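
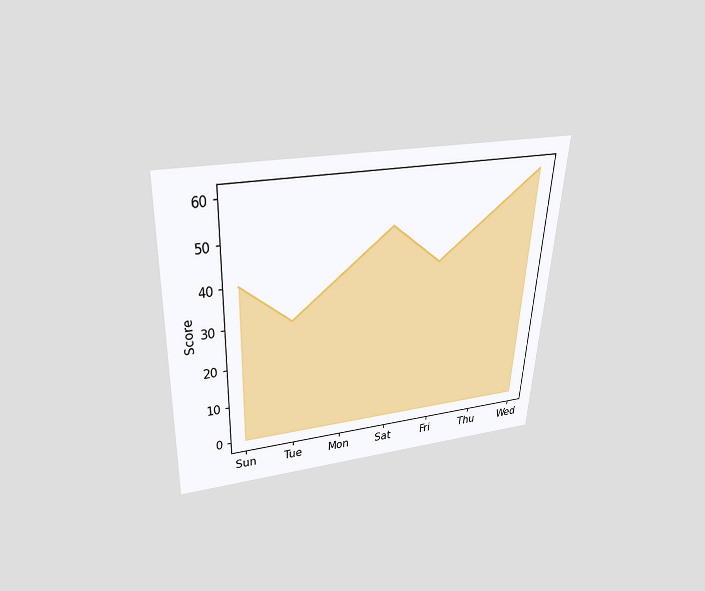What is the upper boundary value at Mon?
The chart is tilted about 3° clockwise and viewed slightly from above. At Mon the upper boundary is at 40.

40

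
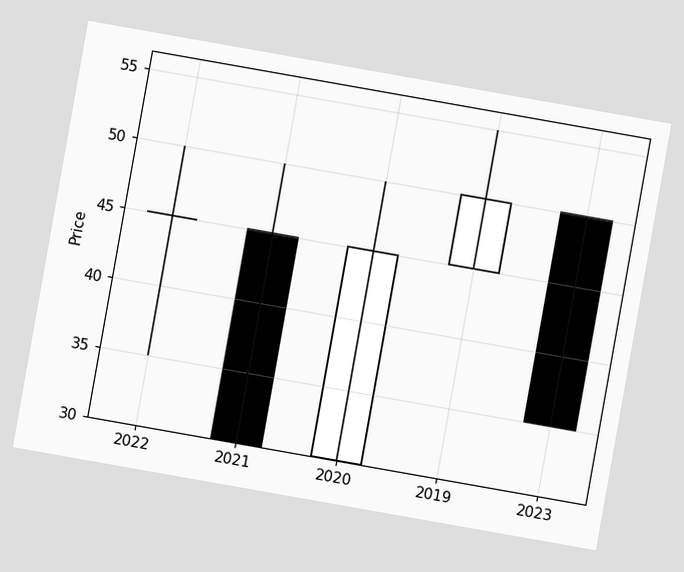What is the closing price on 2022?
45

The chart is tilted about 10° clockwise. The 2022 candle closes at 45.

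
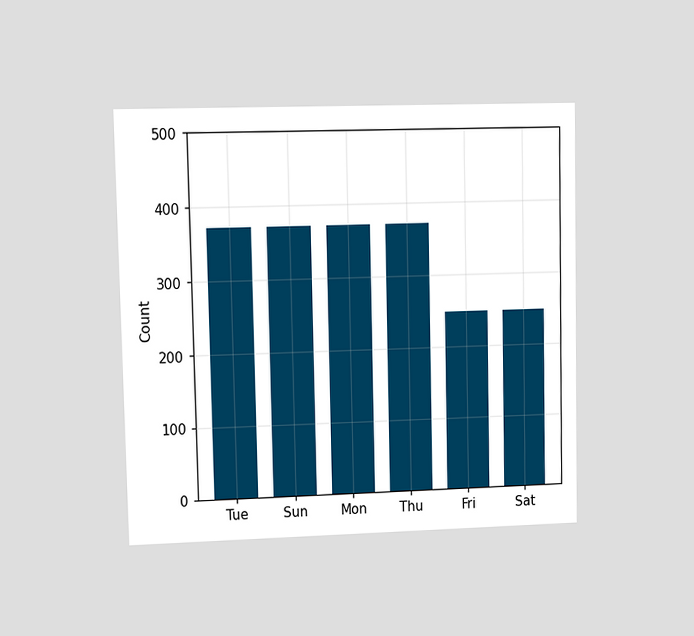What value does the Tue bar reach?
The chart is viewed at a slight angle. Reading along the chart's y-axis, the Tue bar reaches 372.

372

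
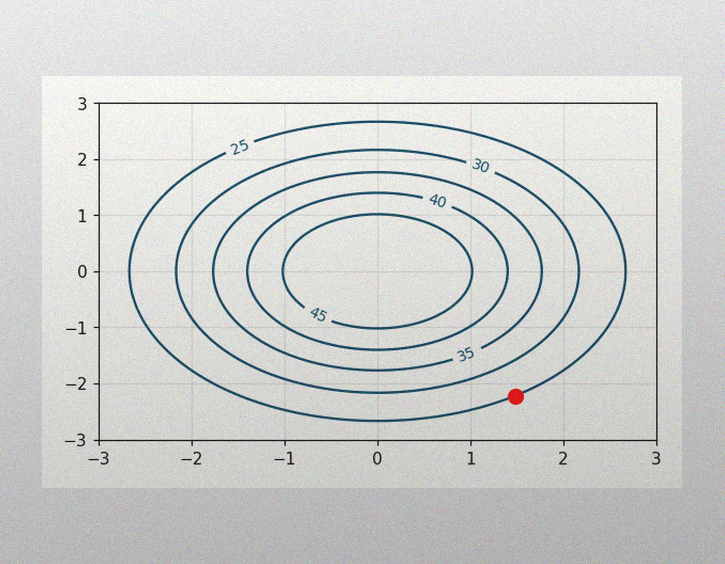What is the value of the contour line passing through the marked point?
The image has some photo noise and uneven lighting. The marked point sits on the contour labelled 25.

25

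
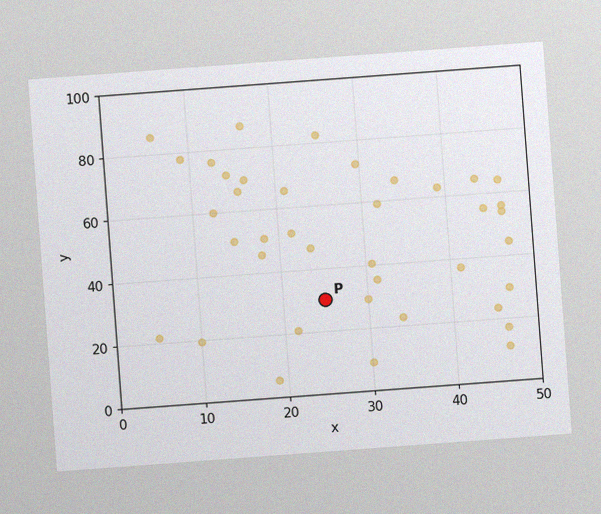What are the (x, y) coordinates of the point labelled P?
The chart is tilted about 4° counter-clockwise, with some photo noise. Following the gridlines from P to each axis, P sits at (25, 30).

(25, 30)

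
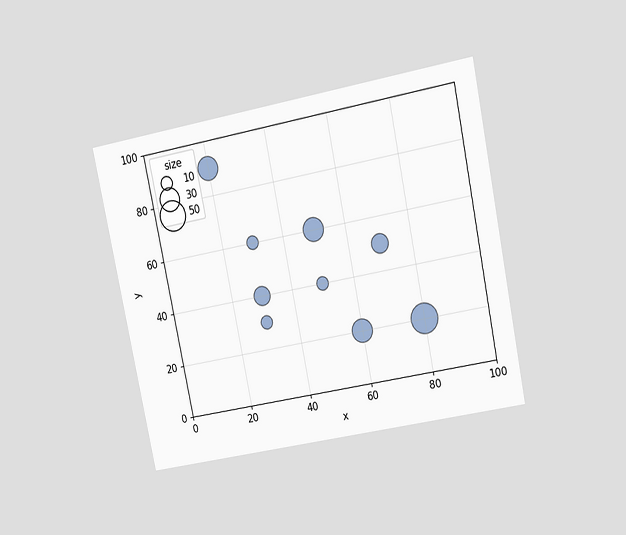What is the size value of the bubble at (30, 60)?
The chart is tilted about 12° counter-clockwise and viewed at a slight angle. Matching the bubble at (30, 60) against the size legend gives 10.

10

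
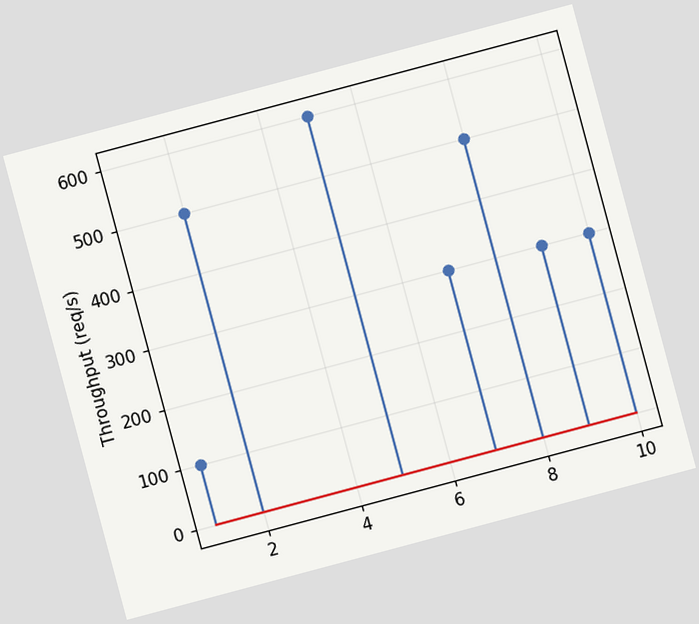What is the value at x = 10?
The chart is tilted about 15° counter-clockwise. The stem at x=10 reaches 300req/s.

300req/s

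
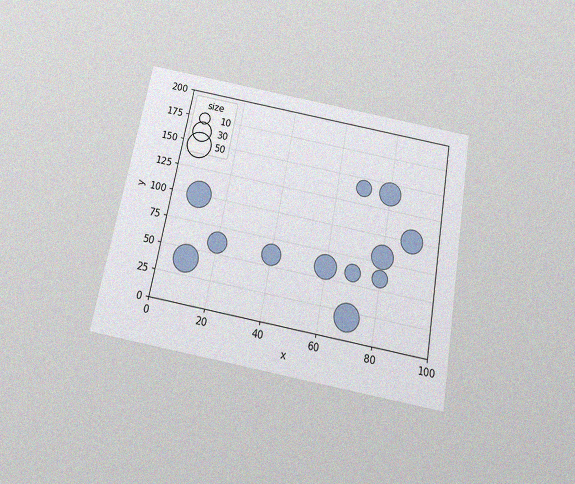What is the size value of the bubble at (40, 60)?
30

The chart is tilted about 10° clockwise and viewed slightly from below, with some photo noise. Matching the bubble at (40, 60) against the size legend gives 30.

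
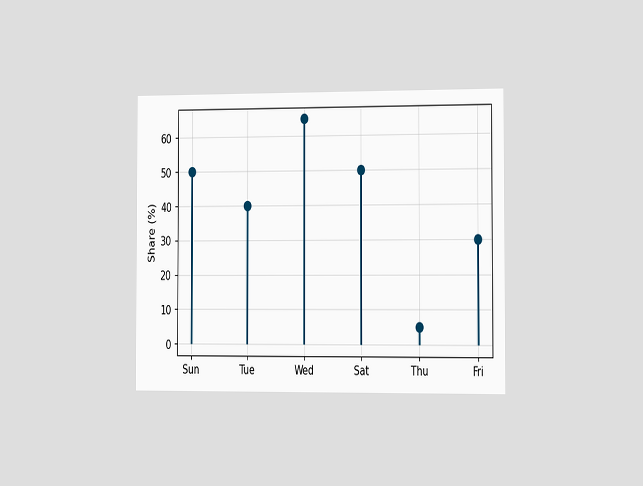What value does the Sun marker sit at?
The chart is viewed slightly from the right. The Sun marker sits at 50%.

50%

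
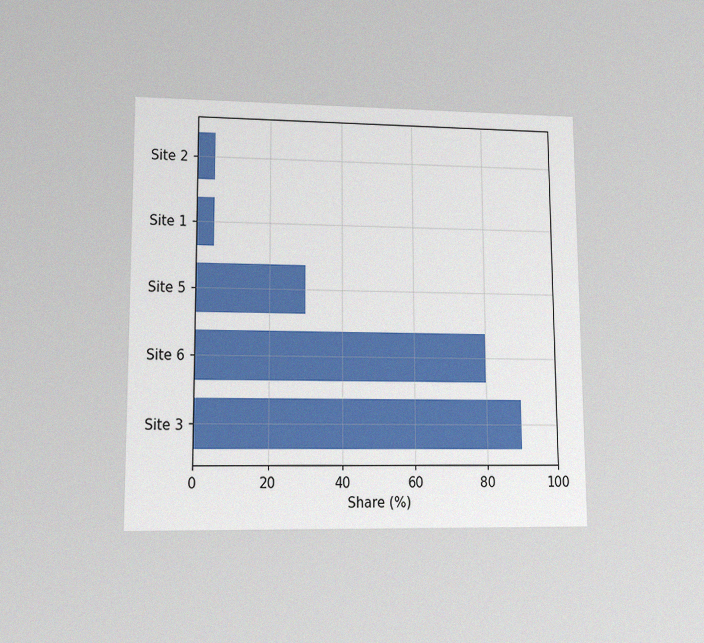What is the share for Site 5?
30%

The chart is viewed at a slight angle, with some photo noise. Reading along the chart's x-axis, the Site 5 bar reaches 30%.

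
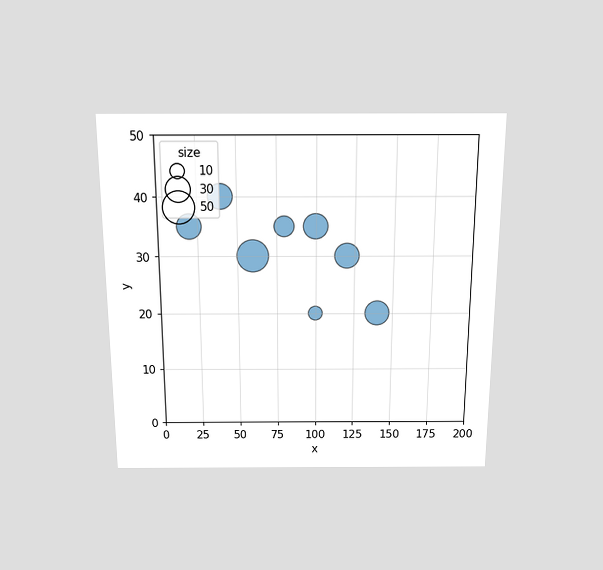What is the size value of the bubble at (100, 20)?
10

The chart is viewed slightly from above. Matching the bubble at (100, 20) against the size legend gives 10.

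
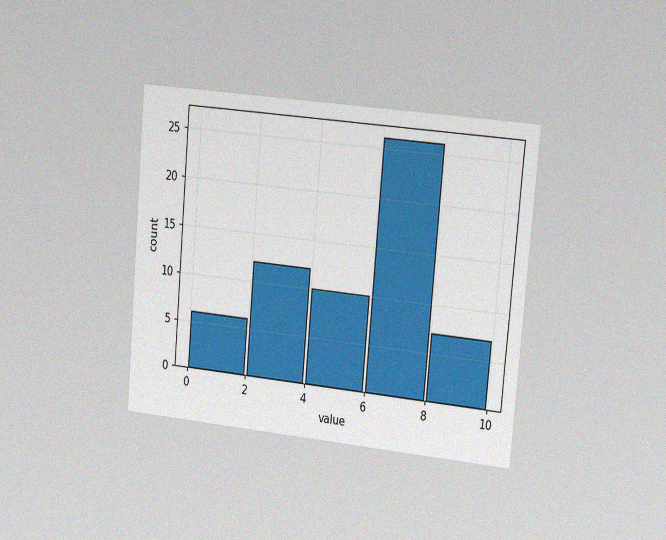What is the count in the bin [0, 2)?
6

The chart is tilted about 5° clockwise and viewed slightly from the right, with some photo noise. The [0, 2) bin has height 6.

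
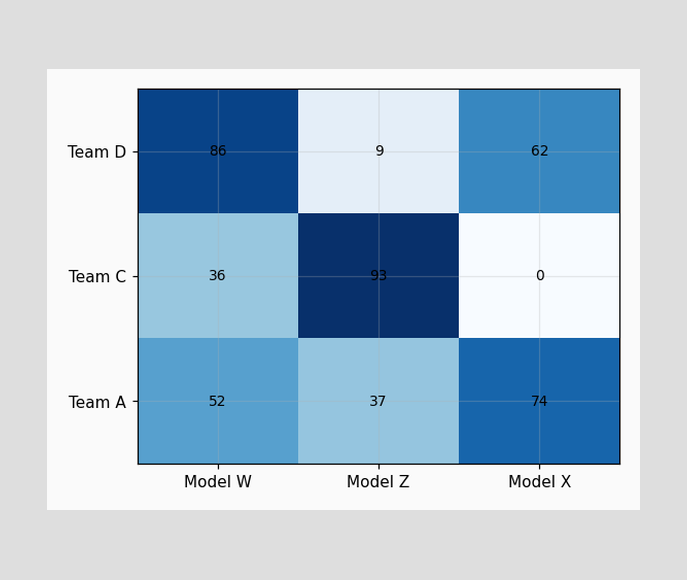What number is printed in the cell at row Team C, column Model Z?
The (Team C, Model Z) cell reads 93.

93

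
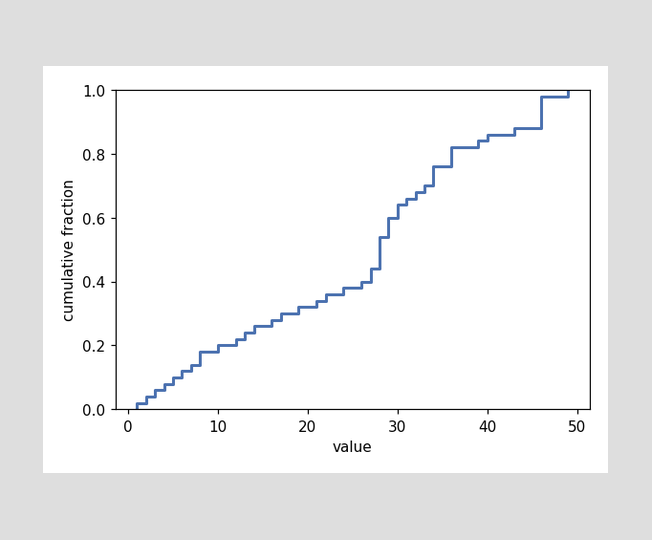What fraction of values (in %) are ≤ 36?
At x=36 the ECDF step is at 82%.

82%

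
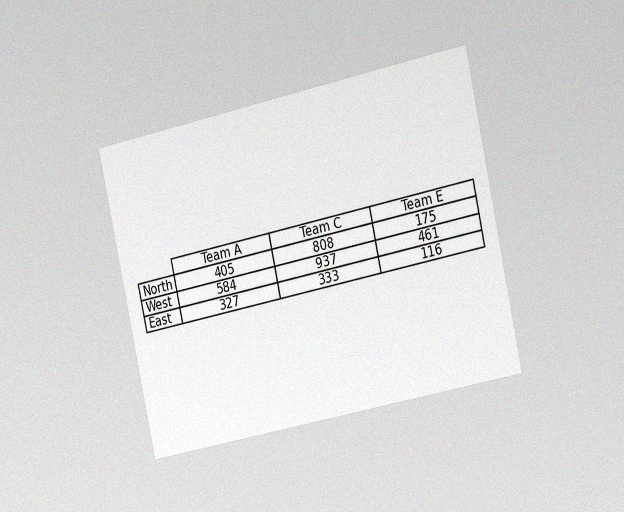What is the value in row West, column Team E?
The chart is tilted about 12° counter-clockwise and viewed slightly from the right, with some photo noise. The (West, Team E) cell reads 461.

461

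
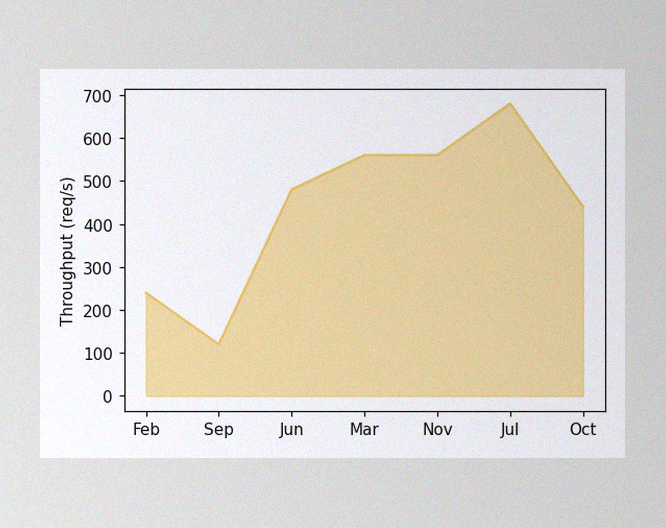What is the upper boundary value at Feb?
240req/s

The image has some photo noise and uneven lighting. At Feb the upper boundary is at 240req/s.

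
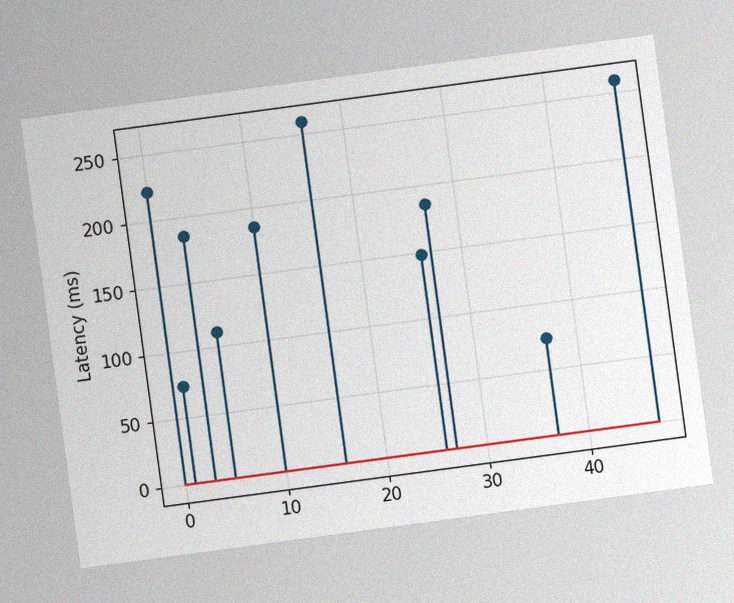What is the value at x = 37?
74ms

The chart is tilted about 8° counter-clockwise, with some photo noise. The stem at x=37 reaches 74ms.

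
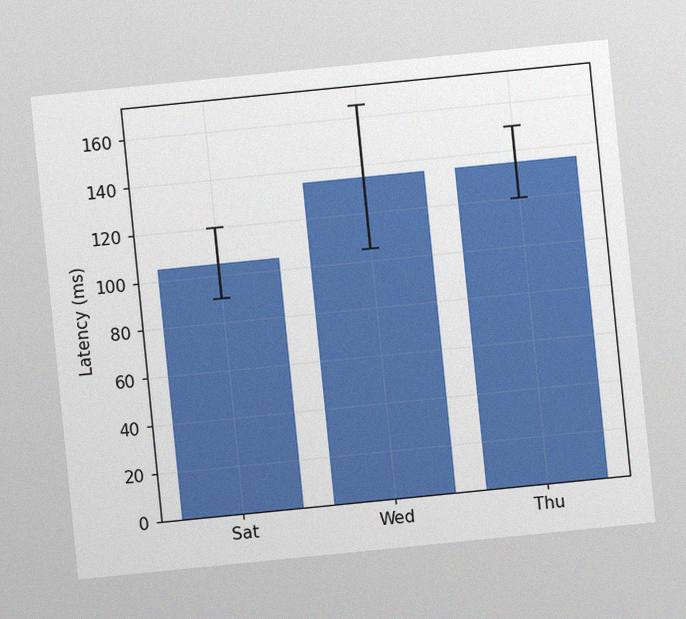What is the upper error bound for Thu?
150ms

The chart is tilted about 6° counter-clockwise, with some photo noise. The Thu bar's upper whisker reaches 150ms.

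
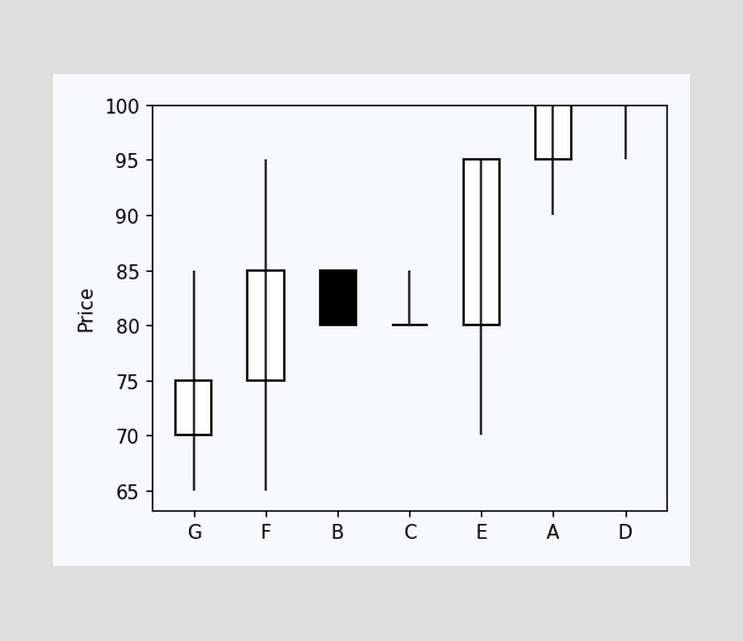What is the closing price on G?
75

The G candle closes at 75.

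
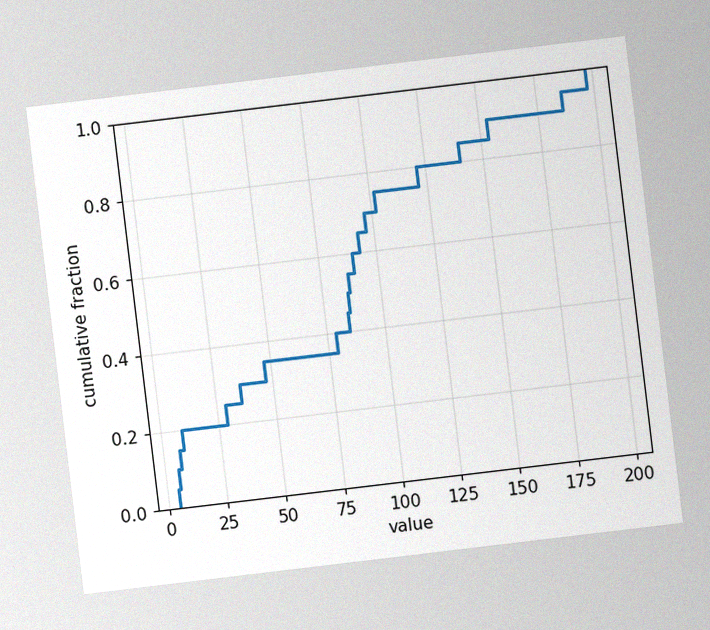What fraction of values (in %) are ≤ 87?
55%

The chart is tilted about 7° counter-clockwise, with some photo noise. At x=87 the ECDF step is at 55%.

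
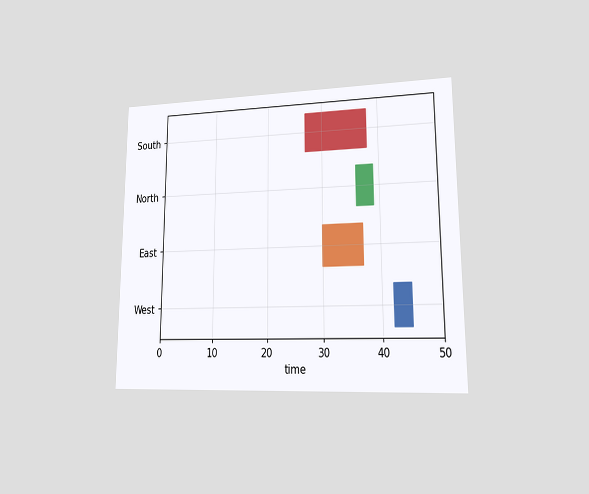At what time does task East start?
The chart is viewed at a slight angle. The East bar begins at t=30.

30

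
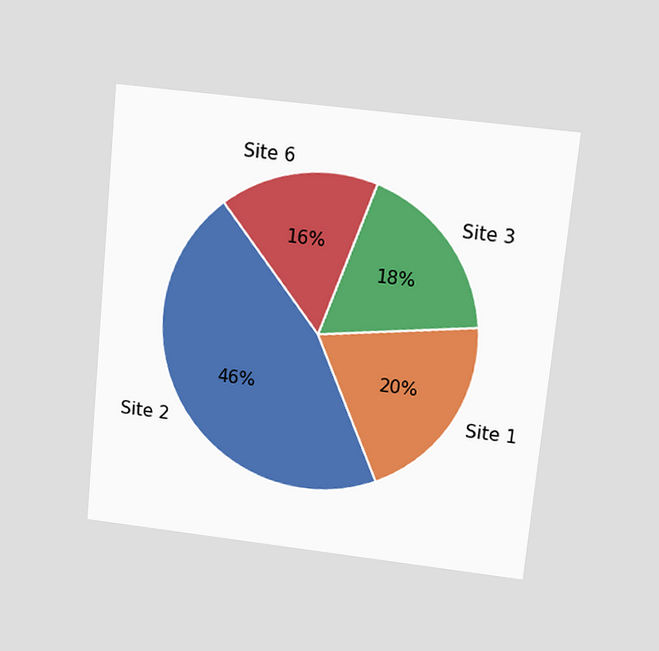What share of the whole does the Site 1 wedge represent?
The chart is tilted about 6° clockwise and viewed slightly from above. The Site 1 slice takes up 20% of the pie.

20%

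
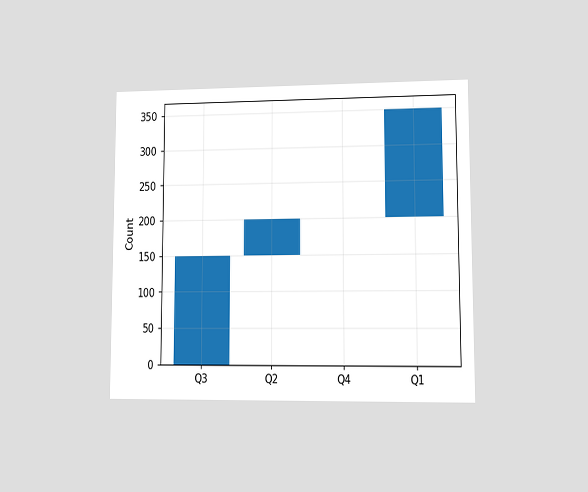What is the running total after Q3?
The chart is viewed at a slight angle. After Q3 the running total reaches 150.

150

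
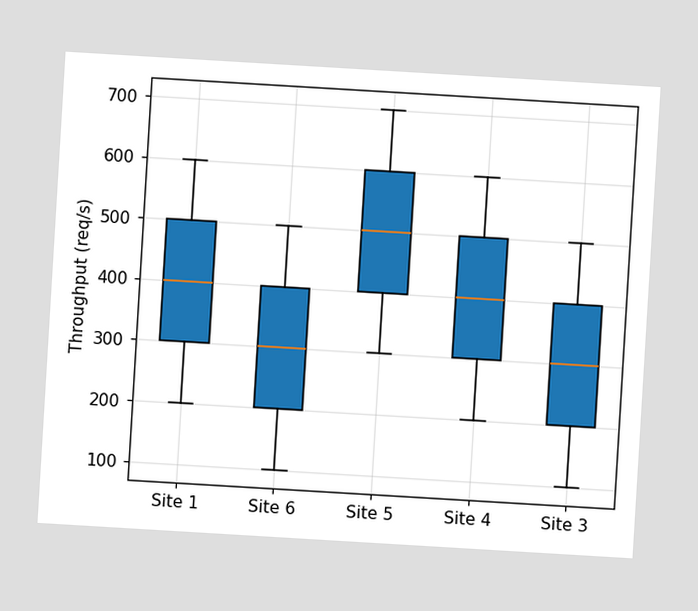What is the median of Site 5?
The chart is tilted about 3° clockwise. The median line in the Site 5 box sits at 500req/s.

500req/s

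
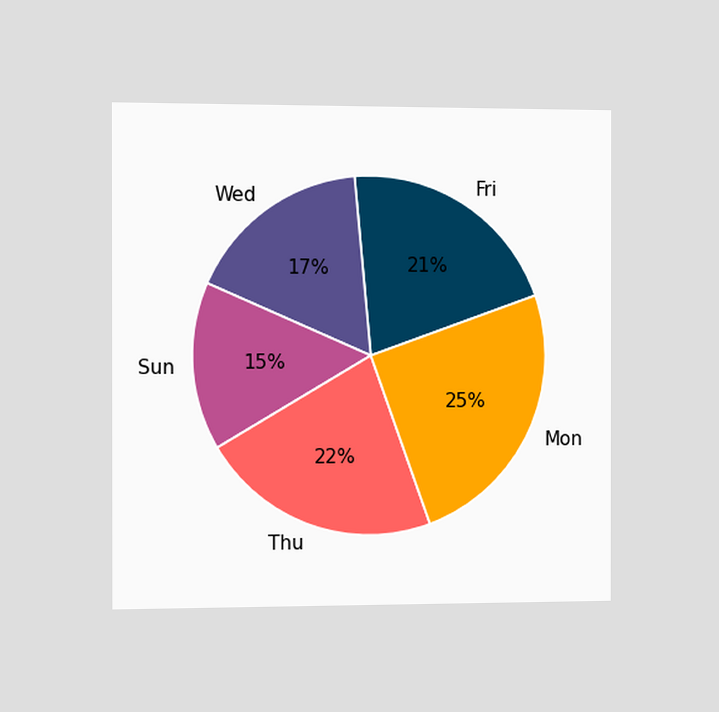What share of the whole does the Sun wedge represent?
15%

The chart is viewed slightly from the left. The Sun slice takes up 15% of the pie.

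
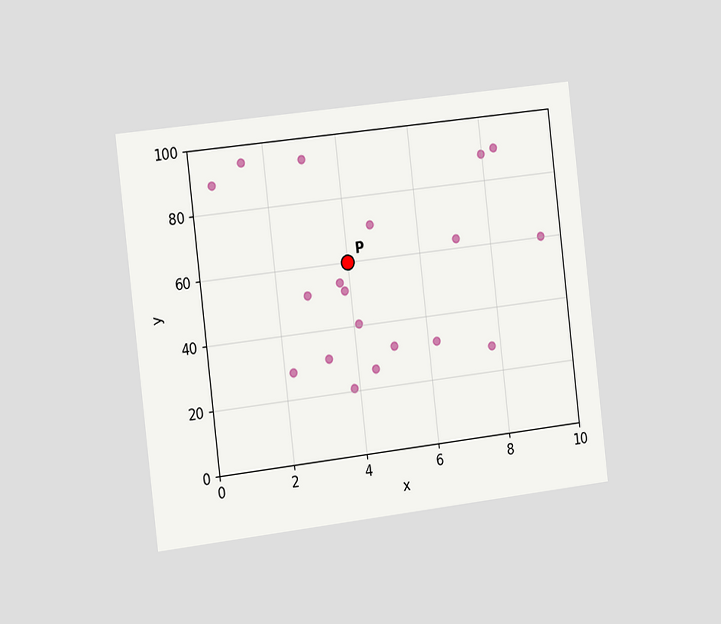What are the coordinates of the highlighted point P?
(4, 60)

The chart is tilted about 7° counter-clockwise and viewed slightly from the left. Following the gridlines from P to each axis, P sits at (4, 60).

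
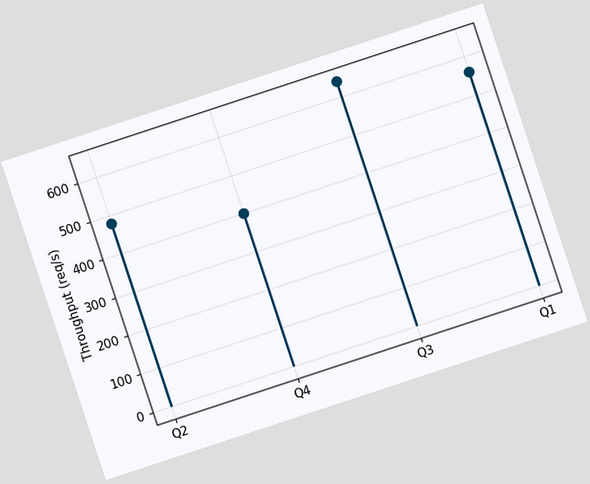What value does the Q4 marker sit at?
The chart is tilted about 18° counter-clockwise. The Q4 marker sits at 400req/s.

400req/s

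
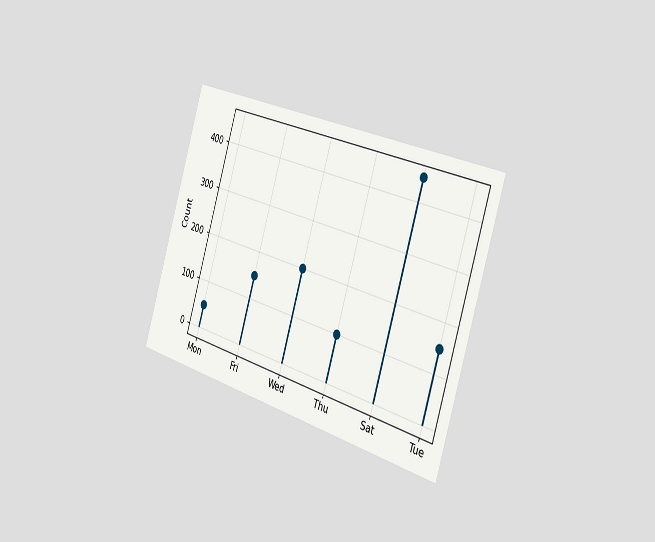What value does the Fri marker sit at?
The chart is tilted about 17° clockwise and viewed slightly from the right. The Fri marker sits at 150.

150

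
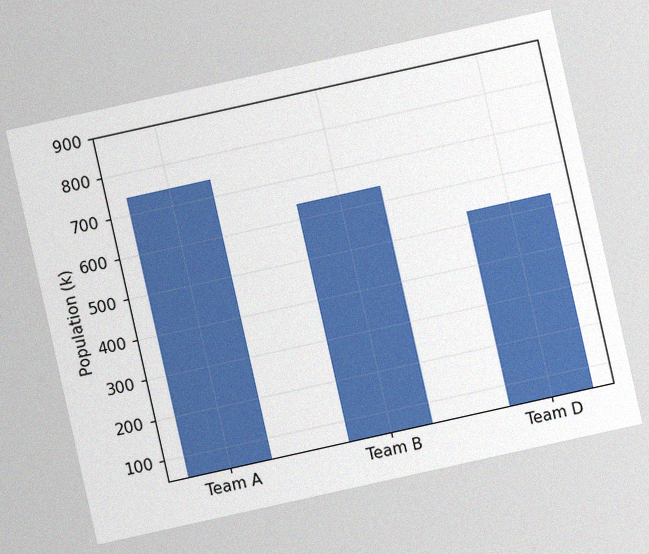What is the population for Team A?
The chart is tilted about 13° counter-clockwise, with some photo noise. Reading along the chart's y-axis, the Team A bar reaches 742k.

742k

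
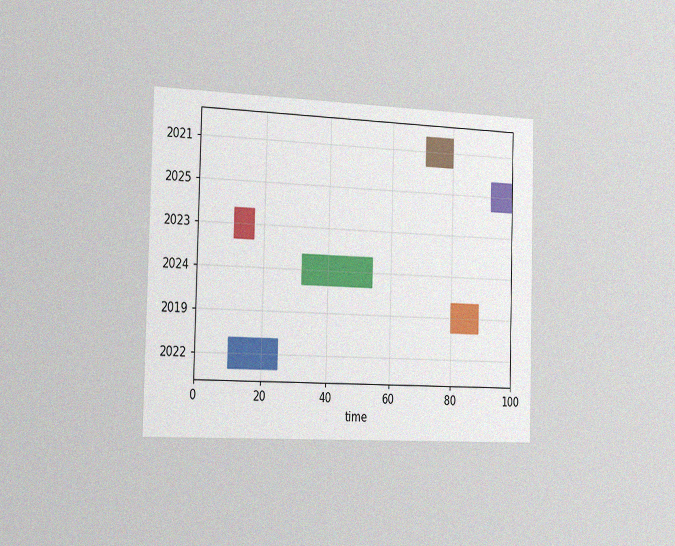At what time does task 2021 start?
71

The chart is viewed slightly from the left, with some photo noise. The 2021 bar begins at t=71.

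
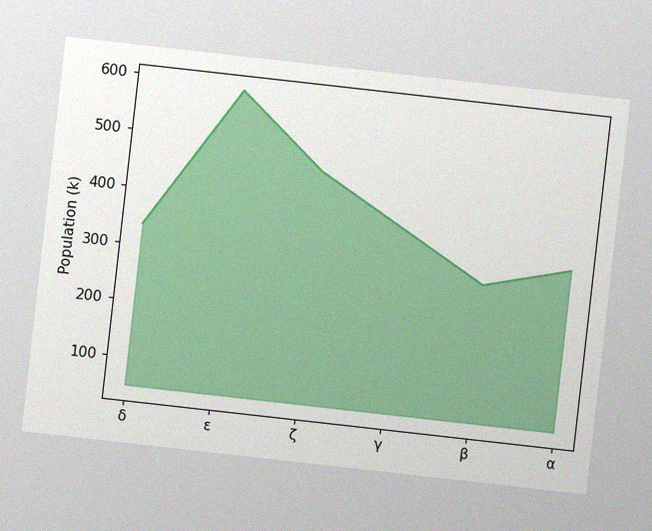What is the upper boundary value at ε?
588k

The chart is tilted about 6° clockwise, with some photo noise. At ε the upper boundary is at 588k.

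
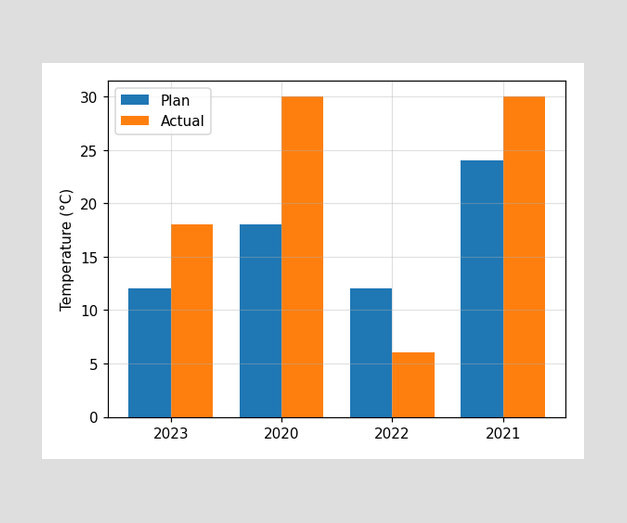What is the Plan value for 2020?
The Plan bar at 2020 reaches 18°C on the y-axis.

18°C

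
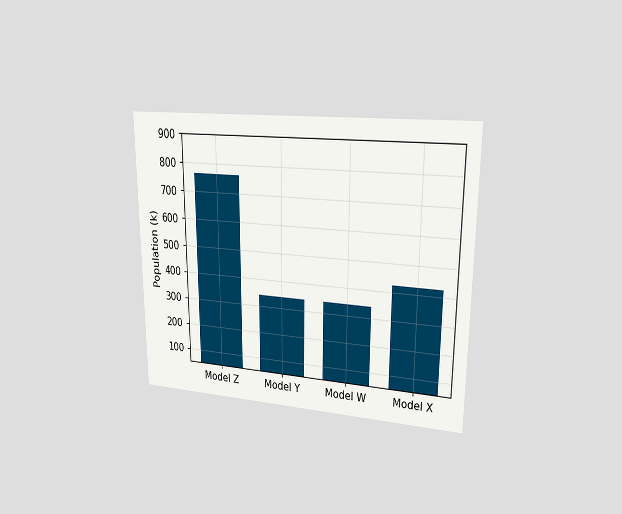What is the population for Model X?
425k

The chart is viewed at a slight angle. Reading along the chart's y-axis, the Model X bar reaches 425k.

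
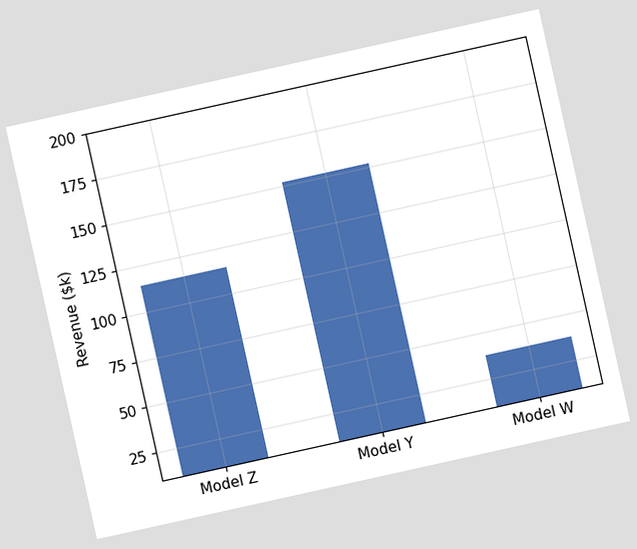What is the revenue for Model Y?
$152k

The chart is tilted about 12° counter-clockwise. Reading along the chart's y-axis, the Model Y bar reaches $152k.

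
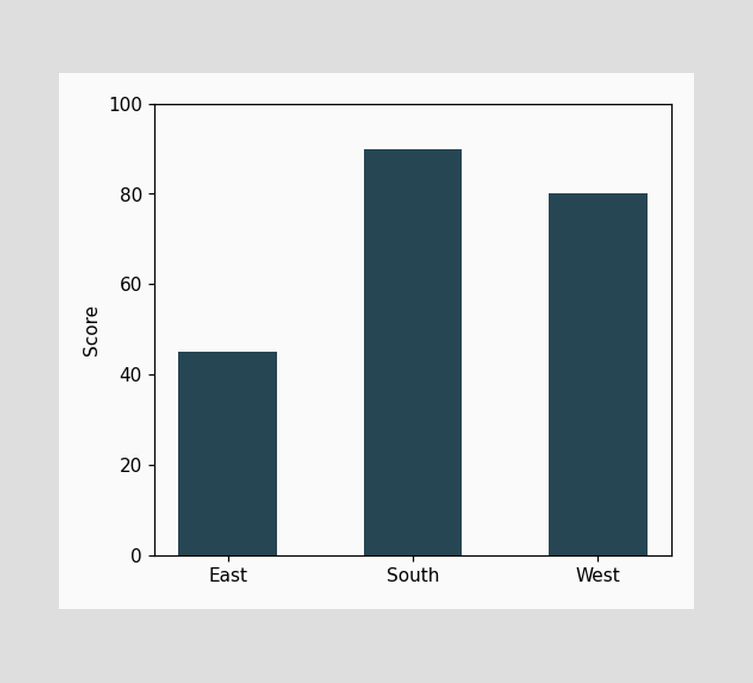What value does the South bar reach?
Reading along the chart's y-axis, the South bar reaches 90.

90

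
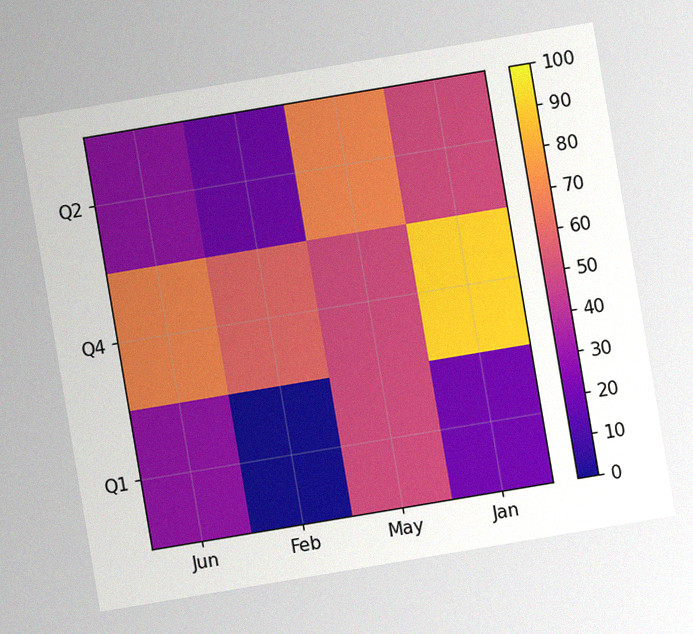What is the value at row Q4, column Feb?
60

The chart is tilted about 10° counter-clockwise, with some photo noise. Matching cell (Q4, Feb) against the colorbar gives 60.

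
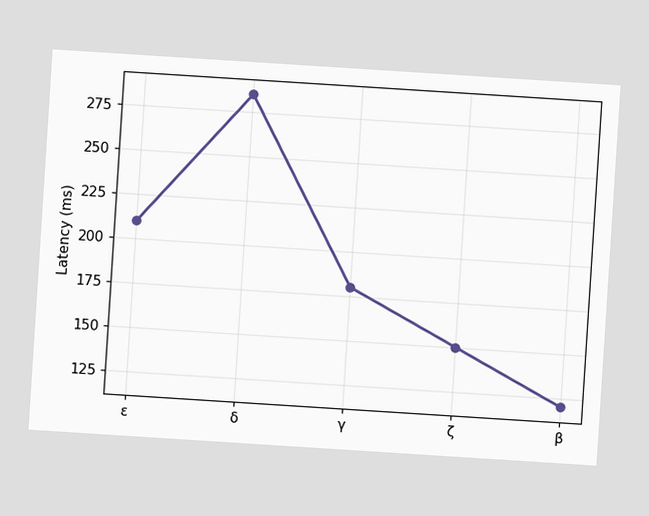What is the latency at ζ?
150ms

The chart is tilted about 4° clockwise. At ζ, the line is at 150ms.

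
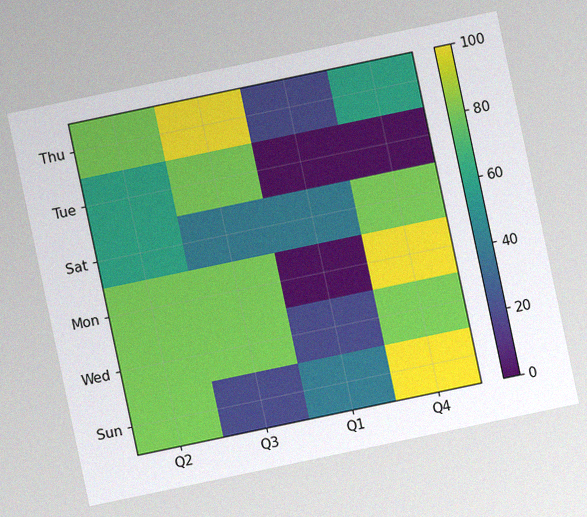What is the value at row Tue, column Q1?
The chart is tilted about 12° counter-clockwise, with some photo noise. Matching cell (Tue, Q1) against the colorbar gives 0.

0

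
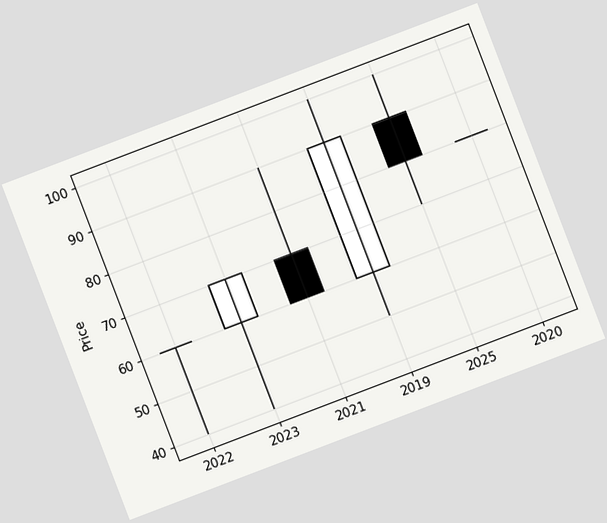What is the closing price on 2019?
The chart is tilted about 21° counter-clockwise. The 2019 candle closes at 90.

90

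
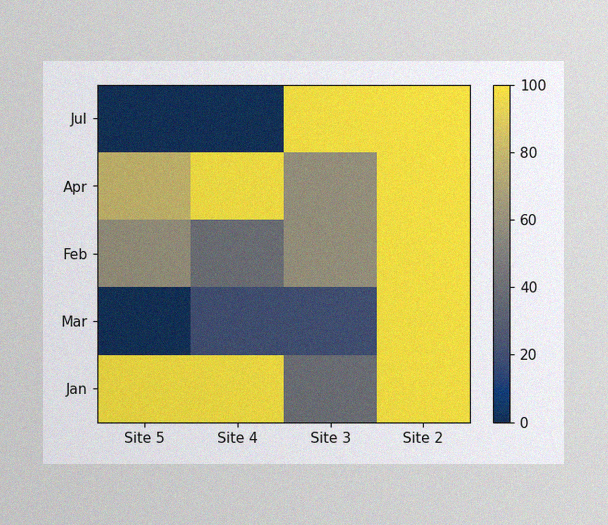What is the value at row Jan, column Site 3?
40

The image has some photo noise and uneven lighting. Matching cell (Jan, Site 3) against the colorbar gives 40.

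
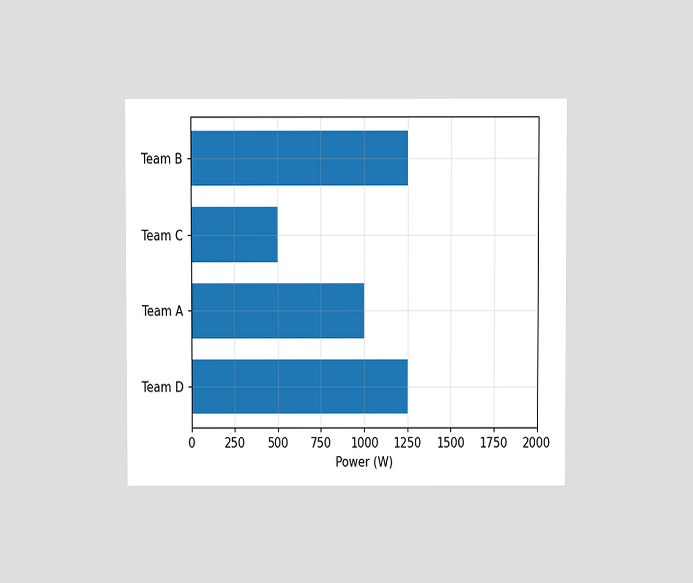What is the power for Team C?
The chart is viewed at a slight angle. Reading along the chart's x-axis, the Team C bar reaches 500W.

500W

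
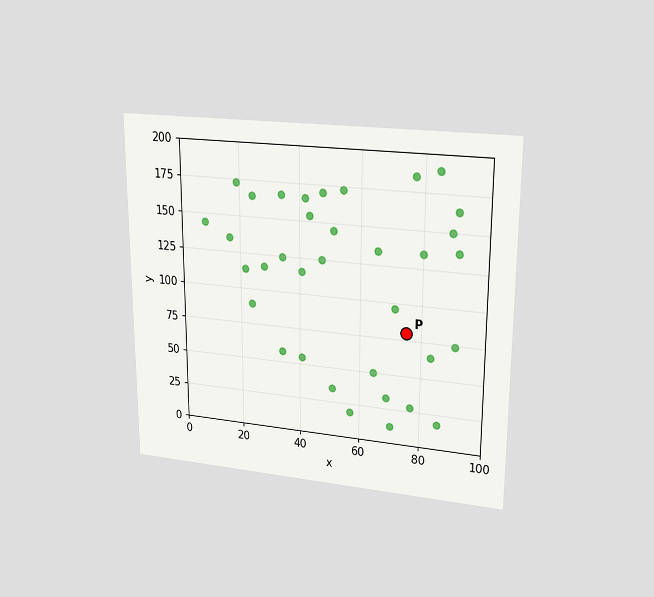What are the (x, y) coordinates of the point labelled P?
(75, 80)

The chart is viewed at a slight angle. Following the gridlines from P to each axis, P sits at (75, 80).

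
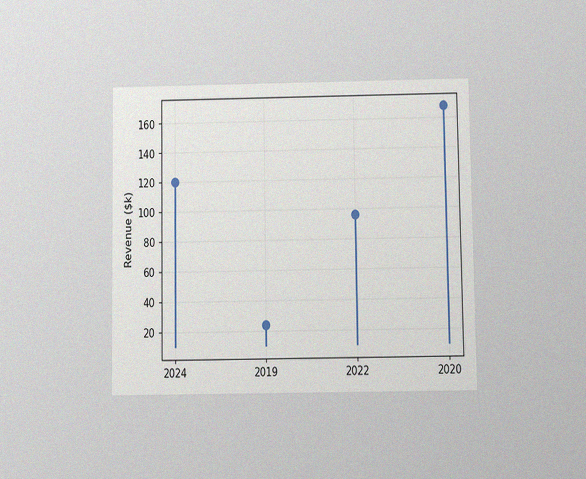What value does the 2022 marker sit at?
$96k

The chart is viewed at a slight angle, with some photo noise. The 2022 marker sits at $96k.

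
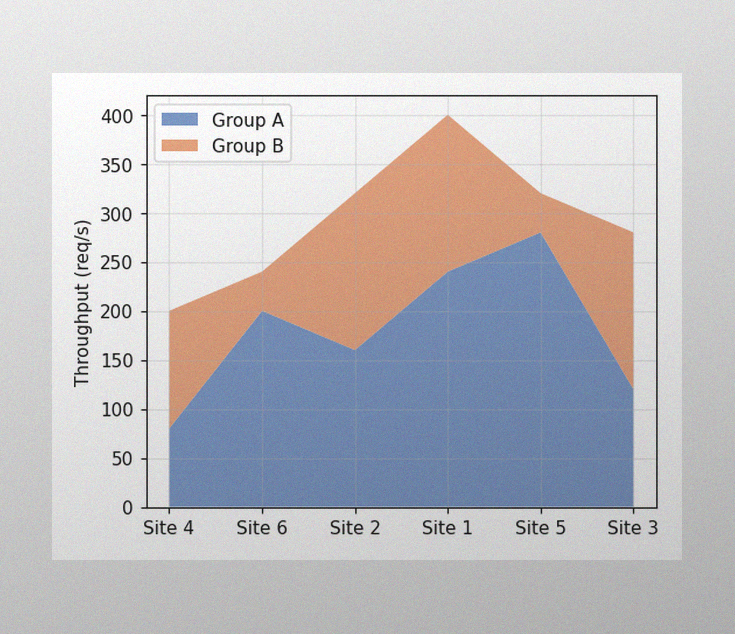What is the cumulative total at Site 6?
240req/s

The image has some photo noise and uneven lighting. The stacked total at Site 6 reaches 240req/s.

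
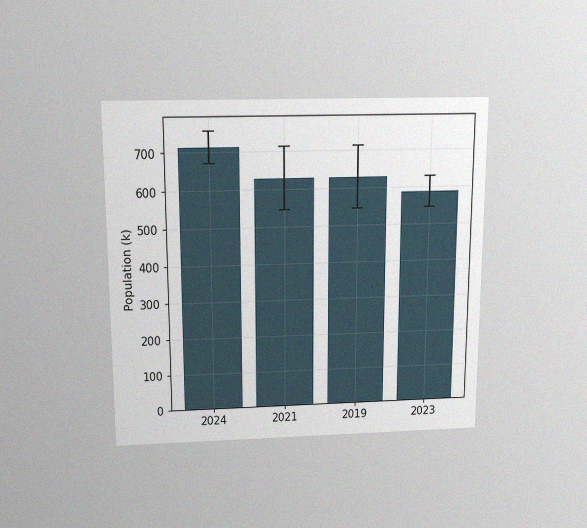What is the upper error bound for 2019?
The chart is viewed slightly from above, with some photo noise. The 2019 bar's upper whisker reaches 714k.

714k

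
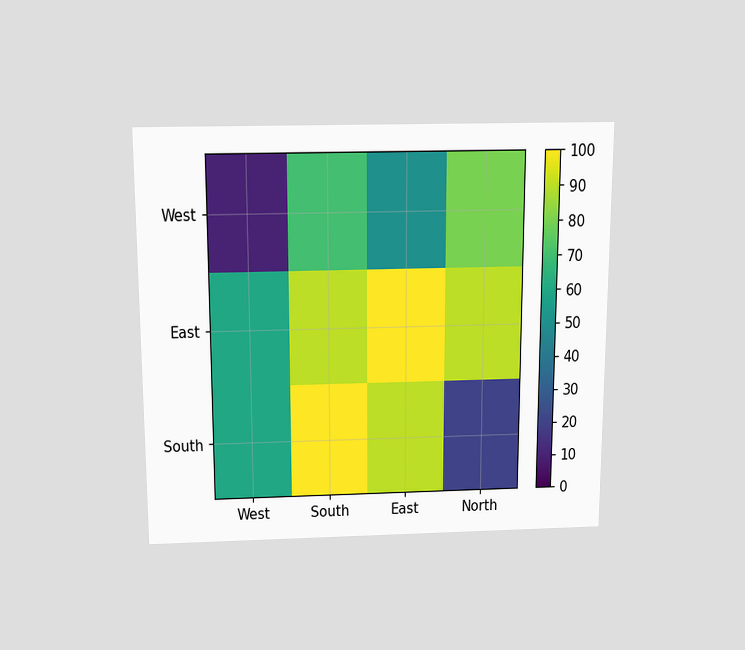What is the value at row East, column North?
90

The chart is viewed slightly from above. Matching cell (East, North) against the colorbar gives 90.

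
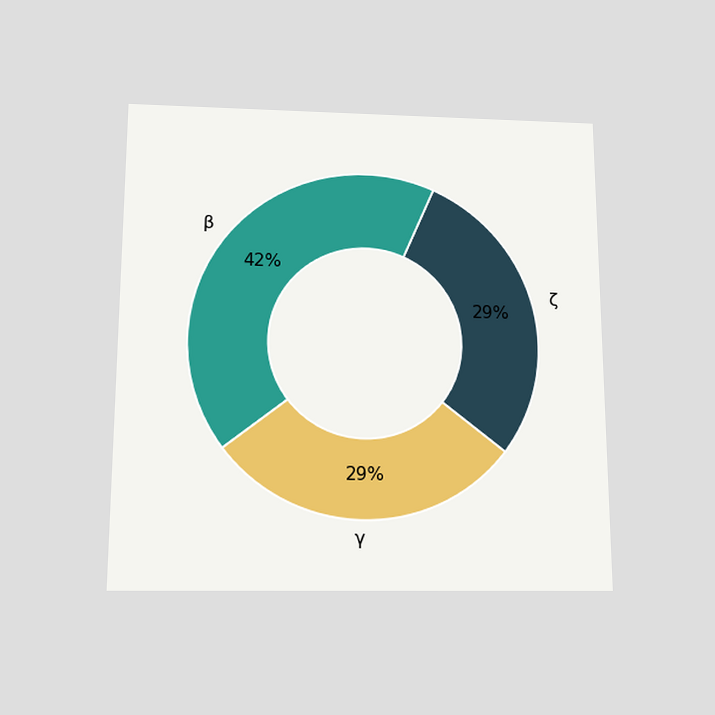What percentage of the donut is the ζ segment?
The chart is viewed slightly from below. The ζ segment takes up 29% of the ring.

29%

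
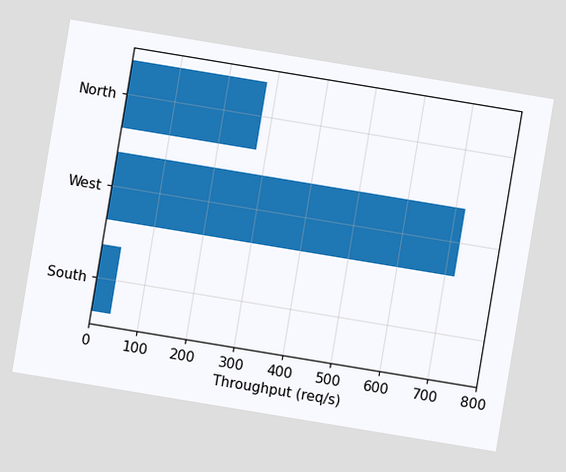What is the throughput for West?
720req/s

The chart is tilted about 9° clockwise. Reading along the chart's x-axis, the West bar reaches 720req/s.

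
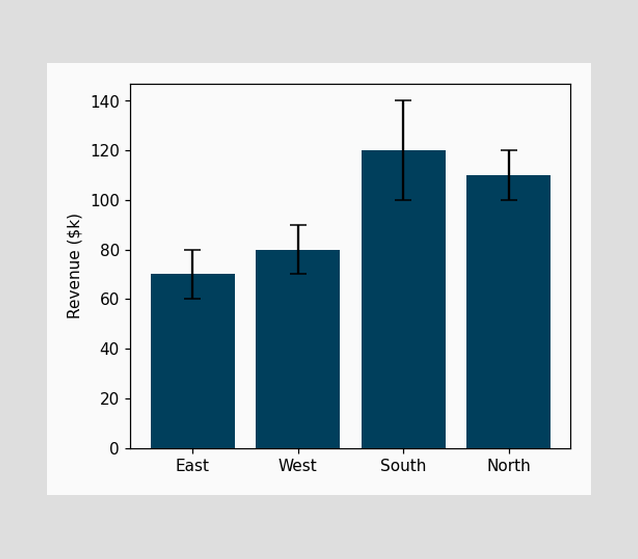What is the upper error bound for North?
$120k

The North bar's upper whisker reaches $120k.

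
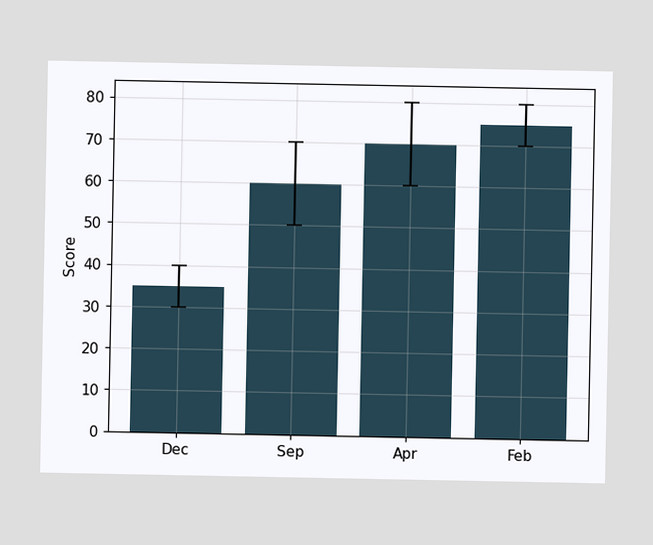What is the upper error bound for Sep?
The Sep bar's upper whisker reaches 70.

70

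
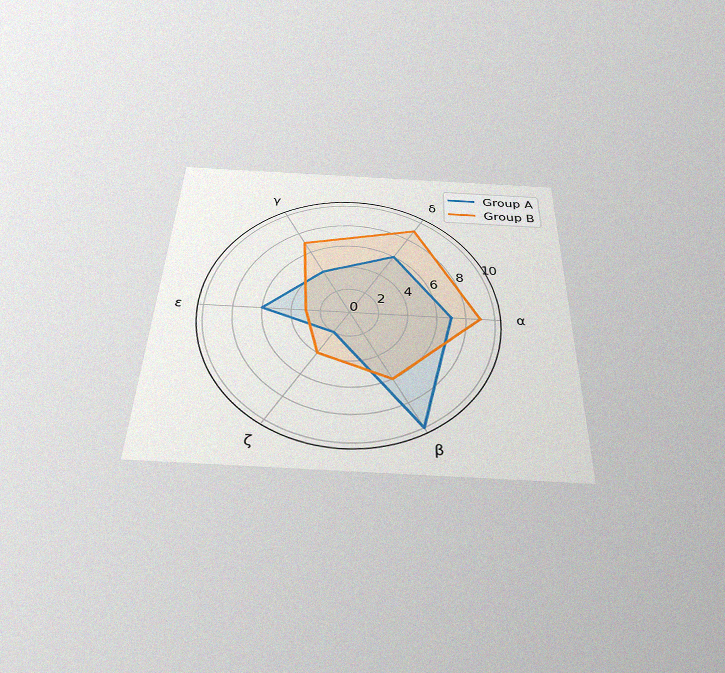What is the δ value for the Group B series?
The chart is viewed slightly from below, with some photo noise. On the δ axis, Group B reaches 9.

9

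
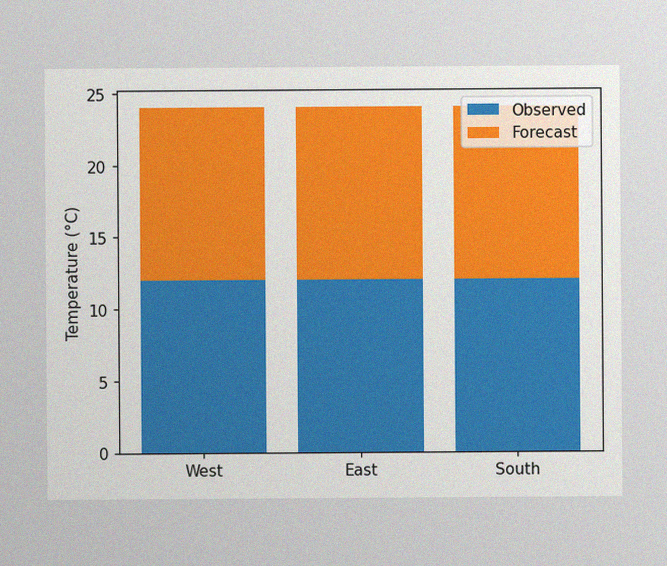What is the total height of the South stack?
The image has some photo noise and uneven lighting. The South stack's top reaches 24°C on the y-axis.

24°C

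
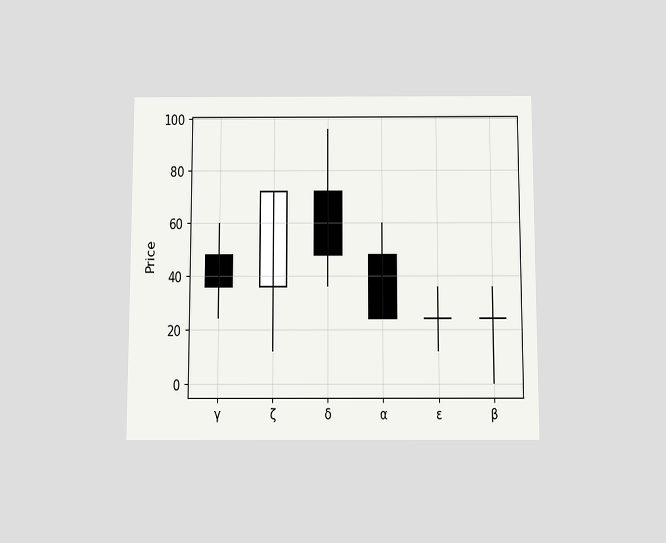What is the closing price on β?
24

The chart is viewed slightly from below. The β candle closes at 24.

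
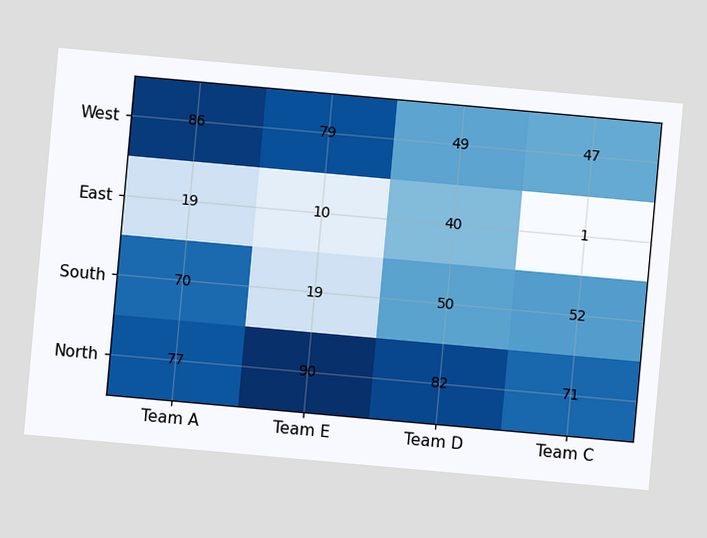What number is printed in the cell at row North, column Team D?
82

The chart is tilted about 5° clockwise. The (North, Team D) cell reads 82.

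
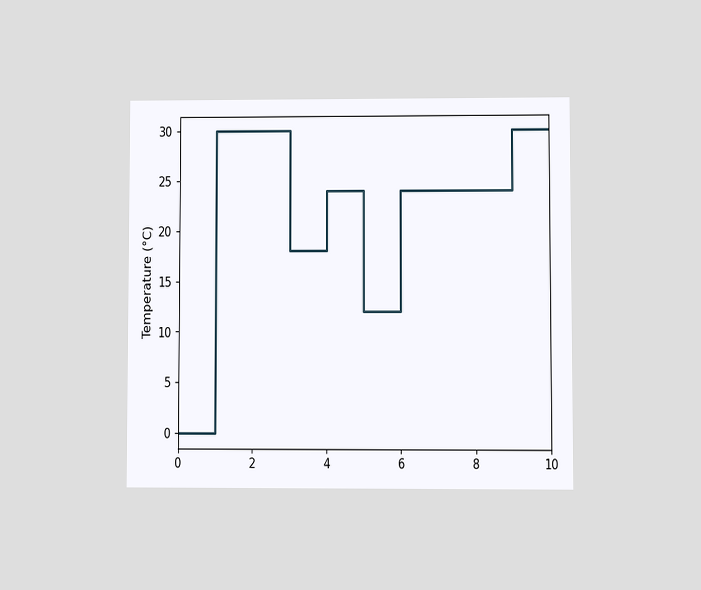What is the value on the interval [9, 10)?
The chart is viewed at a slight angle. On [9, 10) the step sits at 30°C.

30°C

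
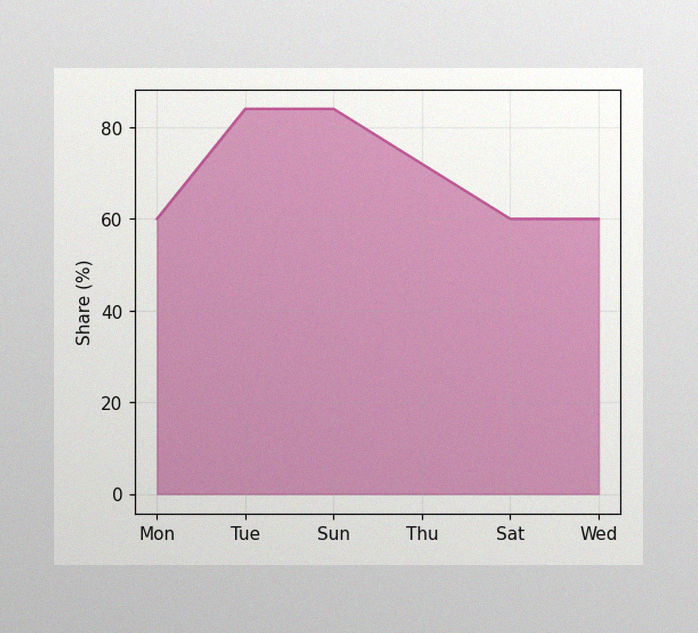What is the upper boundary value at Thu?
72%

The image has some photo noise and uneven lighting. At Thu the upper boundary is at 72%.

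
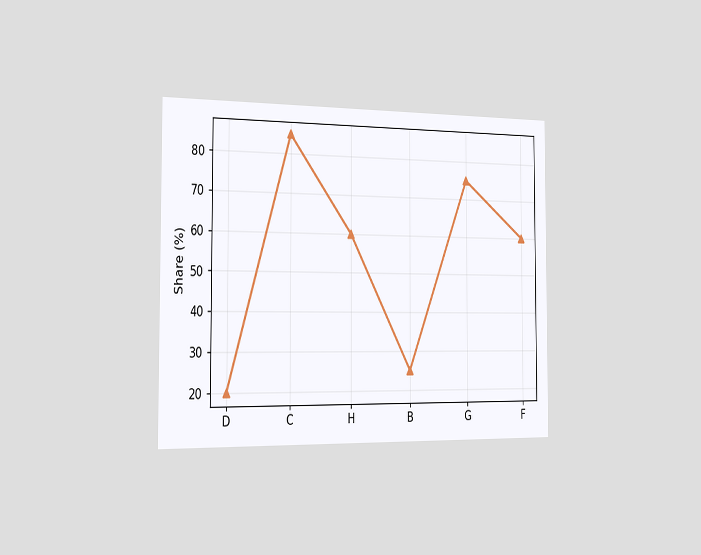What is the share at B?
The chart is viewed slightly from the left. At B, the line is at 25%.

25%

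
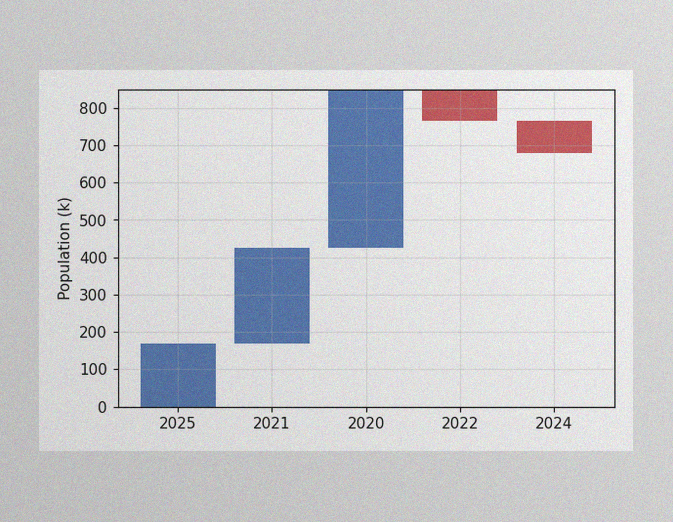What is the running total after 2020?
The image has some photo noise and uneven lighting. After 2020 the running total reaches 850k.

850k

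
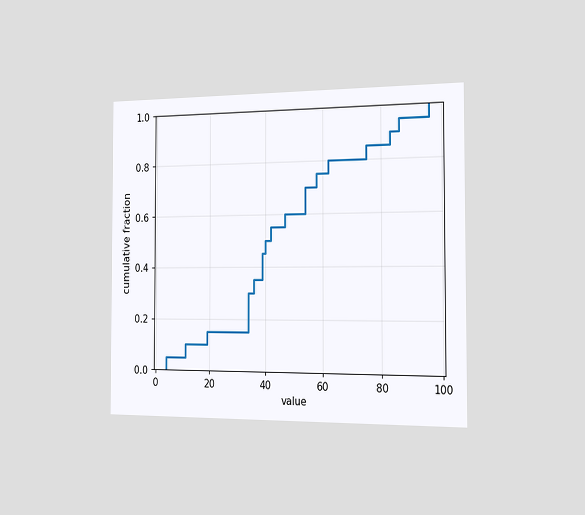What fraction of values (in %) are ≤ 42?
The chart is viewed slightly from the right. At x=42 the ECDF step is at 55%.

55%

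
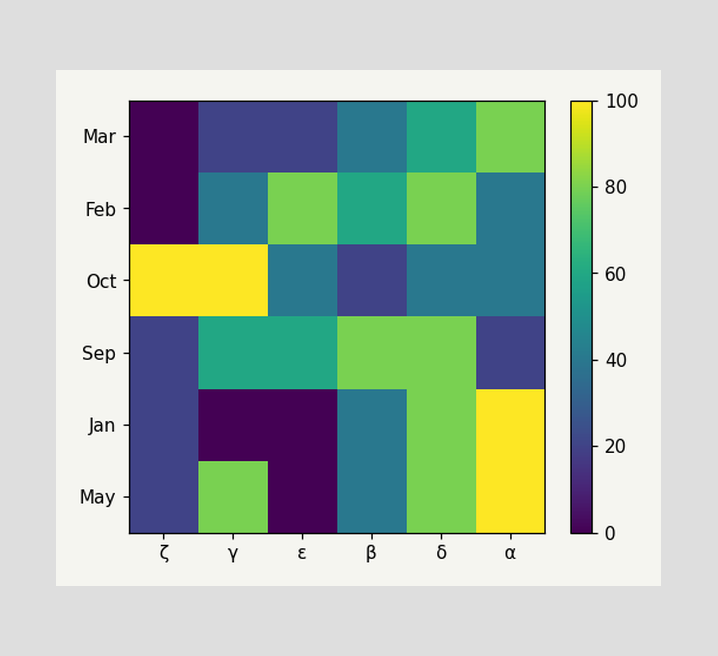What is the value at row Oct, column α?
40

Matching cell (Oct, α) against the colorbar gives 40.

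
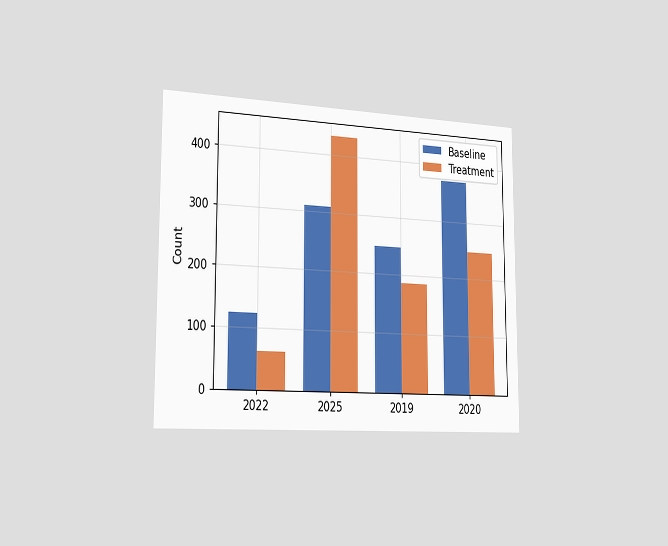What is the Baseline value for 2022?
The chart is viewed slightly from the left. The Baseline bar at 2022 reaches 124 on the y-axis.

124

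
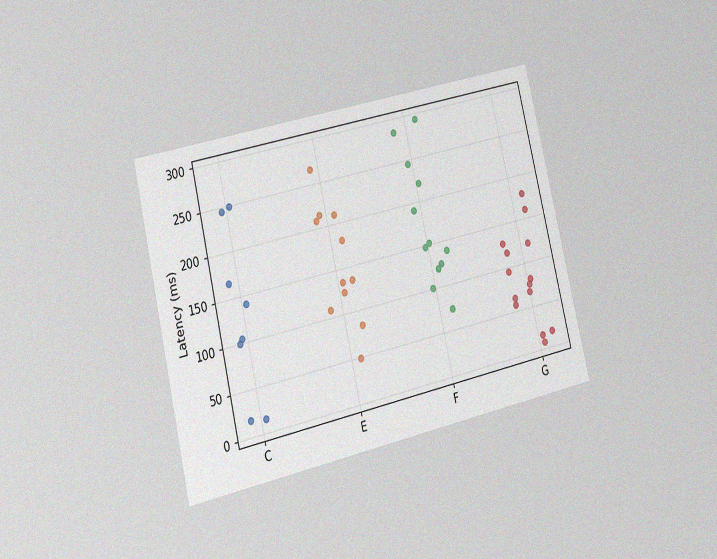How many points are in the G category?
The chart is tilted about 13° counter-clockwise and viewed at a slight angle, with some photo noise. Counting the markers in the G column gives 14.

14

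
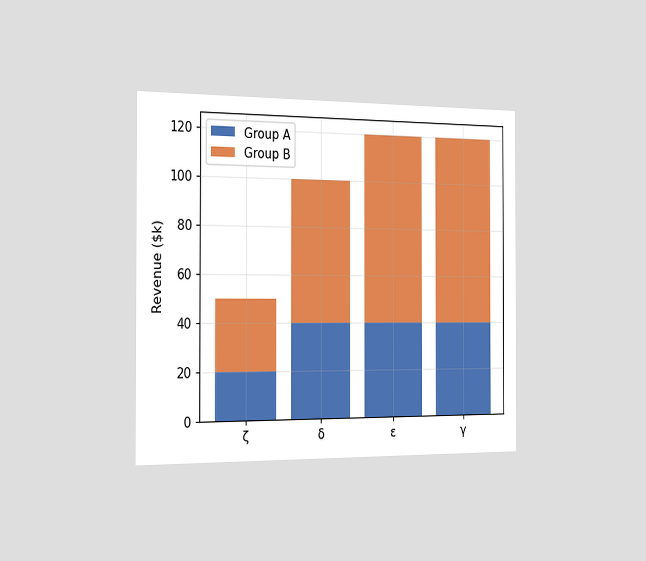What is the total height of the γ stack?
$120k

The chart is viewed slightly from the left. The γ stack's top reaches $120k on the y-axis.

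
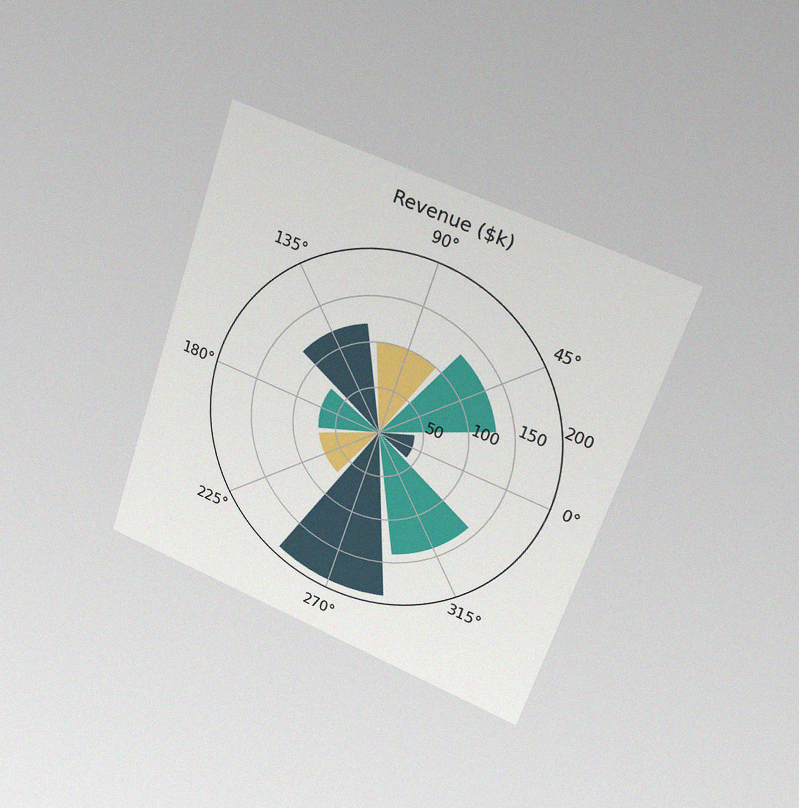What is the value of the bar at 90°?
The chart is tilted about 19° clockwise and viewed slightly from the right, with some photo noise. The bar at 90° reaches $100k on the radial axis.

$100k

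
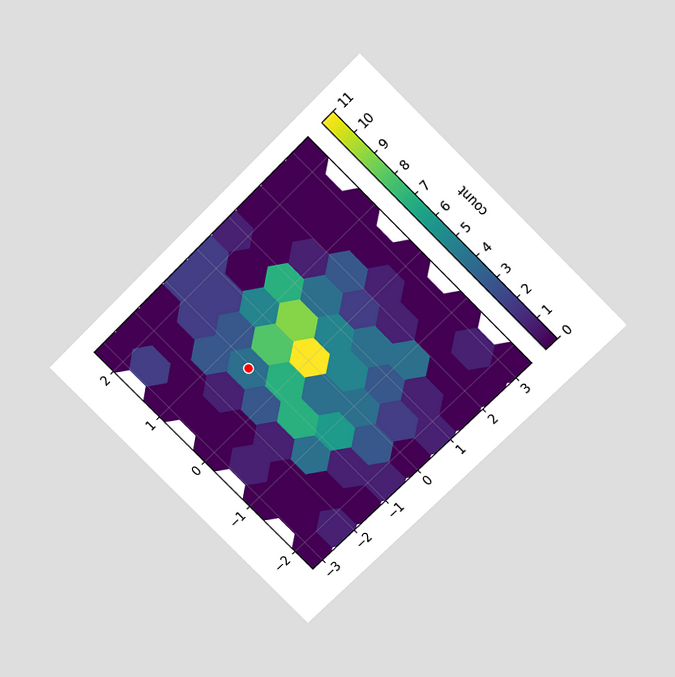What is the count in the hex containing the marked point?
The chart is tilted about 45° counter-clockwise and viewed slightly from above. The marked hex reads 4 on the colorbar.

4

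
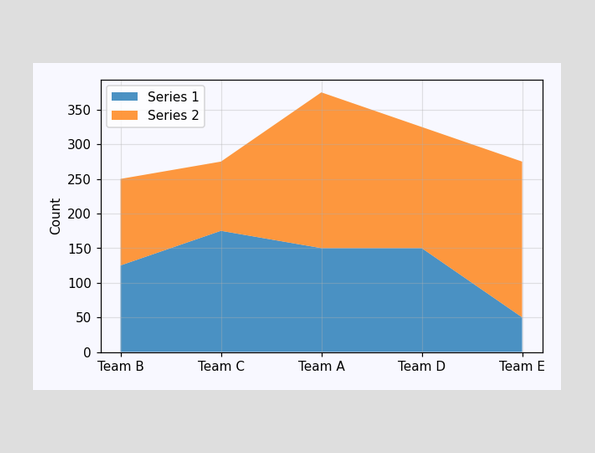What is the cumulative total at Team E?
275

The stacked total at Team E reaches 275.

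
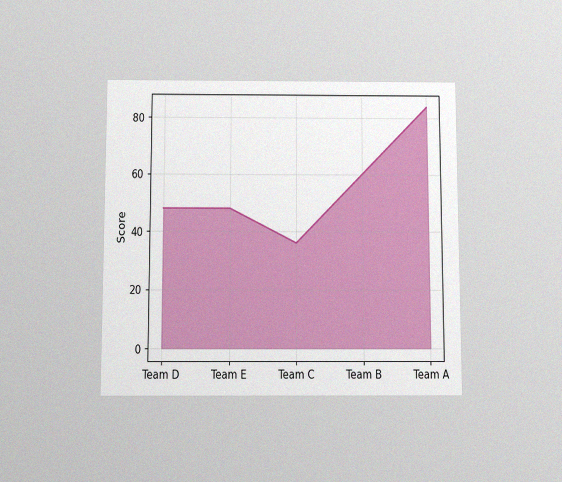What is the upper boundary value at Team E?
48

The chart is viewed slightly from below, with some photo noise. At Team E the upper boundary is at 48.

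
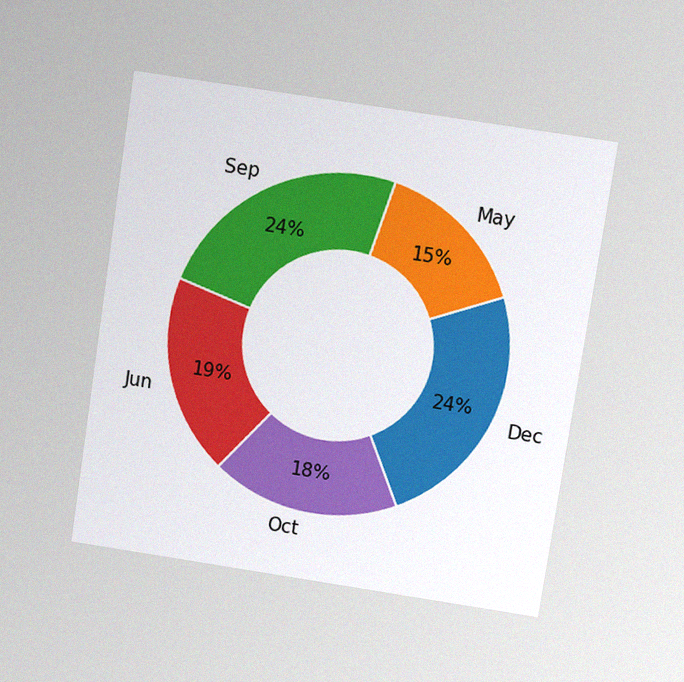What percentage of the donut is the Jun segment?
The chart is tilted about 9° clockwise and viewed at a slight angle, with some photo noise. The Jun segment takes up 19% of the ring.

19%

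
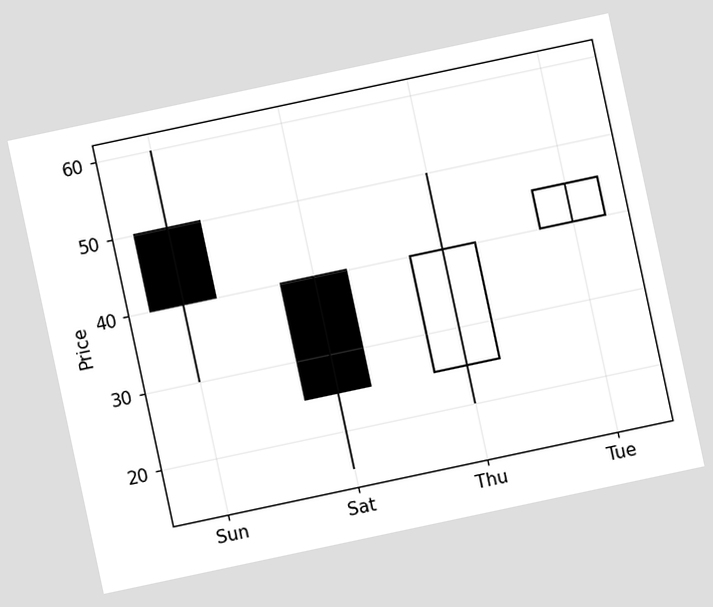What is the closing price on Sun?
40

The chart is tilted about 12° counter-clockwise. The Sun candle closes at 40.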